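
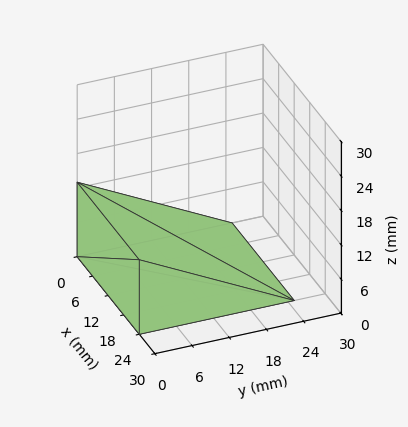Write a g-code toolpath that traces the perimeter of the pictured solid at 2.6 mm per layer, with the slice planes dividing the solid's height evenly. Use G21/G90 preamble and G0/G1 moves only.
Reading the render: the shape is a wedge (ramp): 24 × 25 mm base, rising to 13 mm along the y=0 edge and sloping linearly to z=0 at y=25 (dimensions read to the nearest mm from the axis ticks). For the g-code, the solid's height is divided into equal slices at the stated Δz and each level perimeter traced with G1 moves after a G0 lift.

; perimeter-only toolpath
G21 ; units = mm
G90 ; absolute positioning
G28 ; home
; layer 1
G0 Z2.6
G0 X0.0 Y0.0
G1 X24.0 Y0.0
G1 X24.0 Y20.0
G1 X0.0 Y20.0
G1 X0.0 Y0.0
; layer 2
G0 Z5.2
G0 X0.0 Y0.0
G1 X24.0 Y0.0
G1 X24.0 Y15.0
G1 X0.0 Y15.0
G1 X0.0 Y0.0
; layer 3
G0 Z7.8
G0 X0.0 Y0.0
G1 X24.0 Y0.0
G1 X24.0 Y10.0
G1 X0.0 Y10.0
G1 X0.0 Y0.0
; layer 4
G0 Z10.4
G0 X0.0 Y0.0
G1 X24.0 Y0.0
G1 X24.0 Y5.0
G1 X0.0 Y5.0
G1 X0.0 Y0.0
M2 ; end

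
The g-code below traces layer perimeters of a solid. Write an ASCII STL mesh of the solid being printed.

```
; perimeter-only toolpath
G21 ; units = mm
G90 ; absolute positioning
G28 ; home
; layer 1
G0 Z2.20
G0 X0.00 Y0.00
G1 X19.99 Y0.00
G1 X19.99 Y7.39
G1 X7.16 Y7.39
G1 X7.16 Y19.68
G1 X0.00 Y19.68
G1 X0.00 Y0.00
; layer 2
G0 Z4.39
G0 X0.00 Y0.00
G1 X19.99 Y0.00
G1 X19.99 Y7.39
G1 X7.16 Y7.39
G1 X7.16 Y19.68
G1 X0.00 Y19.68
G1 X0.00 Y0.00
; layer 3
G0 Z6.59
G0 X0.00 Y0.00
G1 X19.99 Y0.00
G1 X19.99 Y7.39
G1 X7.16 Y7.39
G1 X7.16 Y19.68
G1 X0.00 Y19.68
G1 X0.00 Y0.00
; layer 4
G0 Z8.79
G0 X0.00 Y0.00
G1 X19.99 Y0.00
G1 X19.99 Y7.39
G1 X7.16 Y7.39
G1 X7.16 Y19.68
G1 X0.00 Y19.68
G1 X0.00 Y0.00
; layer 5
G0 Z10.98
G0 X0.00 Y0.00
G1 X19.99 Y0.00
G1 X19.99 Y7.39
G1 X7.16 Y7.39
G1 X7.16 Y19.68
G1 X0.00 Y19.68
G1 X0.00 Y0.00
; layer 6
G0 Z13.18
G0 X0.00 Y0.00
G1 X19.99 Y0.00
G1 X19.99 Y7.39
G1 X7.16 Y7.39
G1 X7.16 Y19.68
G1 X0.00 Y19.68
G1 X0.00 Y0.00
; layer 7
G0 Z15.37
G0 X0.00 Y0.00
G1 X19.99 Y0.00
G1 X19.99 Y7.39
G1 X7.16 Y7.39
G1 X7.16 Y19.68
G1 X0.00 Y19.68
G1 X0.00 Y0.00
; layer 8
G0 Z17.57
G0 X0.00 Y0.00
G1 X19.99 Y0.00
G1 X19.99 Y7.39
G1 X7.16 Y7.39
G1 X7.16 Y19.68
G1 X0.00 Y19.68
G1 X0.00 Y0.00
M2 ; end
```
solid part
  facet normal 0.0000 0.0000 -1.0000
    outer loop
      vertex 19.99 7.39 0.00
      vertex 19.99 0.00 0.00
      vertex 0.00 0.00 0.00
    endloop
  endfacet
  facet normal 0.0000 0.0000 -1.0000
    outer loop
      vertex 7.16 7.39 0.00
      vertex 19.99 7.39 0.00
      vertex 0.00 0.00 0.00
    endloop
  endfacet
  facet normal 0.0000 0.0000 -1.0000
    outer loop
      vertex 7.16 19.68 0.00
      vertex 7.16 7.39 0.00
      vertex 0.00 0.00 0.00
    endloop
  endfacet
  facet normal 0.0000 0.0000 -1.0000
    outer loop
      vertex 0.00 19.68 0.00
      vertex 7.16 19.68 0.00
      vertex 0.00 0.00 0.00
    endloop
  endfacet
  facet normal 0.0000 0.0000 1.0000
    outer loop
      vertex 0.00 0.00 17.57
      vertex 19.99 0.00 17.57
      vertex 19.99 7.39 17.57
    endloop
  endfacet
  facet normal 0.0000 0.0000 1.0000
    outer loop
      vertex 0.00 0.00 17.57
      vertex 19.99 7.39 17.57
      vertex 7.16 7.39 17.57
    endloop
  endfacet
  facet normal 0.0000 0.0000 1.0000
    outer loop
      vertex 0.00 0.00 17.57
      vertex 7.16 7.39 17.57
      vertex 7.16 19.68 17.57
    endloop
  endfacet
  facet normal 0.0000 0.0000 1.0000
    outer loop
      vertex 0.00 0.00 17.57
      vertex 7.16 19.68 17.57
      vertex 0.00 19.68 17.57
    endloop
  endfacet
  facet normal 0.0000 -1.0000 0.0000
    outer loop
      vertex 0.00 0.00 0.00
      vertex 19.99 0.00 0.00
      vertex 19.99 0.00 17.57
    endloop
  endfacet
  facet normal 0.0000 -1.0000 0.0000
    outer loop
      vertex 0.00 0.00 0.00
      vertex 19.99 0.00 17.57
      vertex 0.00 0.00 17.57
    endloop
  endfacet
  facet normal 1.0000 0.0000 0.0000
    outer loop
      vertex 19.99 0.00 0.00
      vertex 19.99 7.39 0.00
      vertex 19.99 7.39 17.57
    endloop
  endfacet
  facet normal 1.0000 0.0000 0.0000
    outer loop
      vertex 19.99 0.00 0.00
      vertex 19.99 7.39 17.57
      vertex 19.99 0.00 17.57
    endloop
  endfacet
  facet normal 0.0000 1.0000 0.0000
    outer loop
      vertex 19.99 7.39 0.00
      vertex 7.16 7.39 0.00
      vertex 7.16 7.39 17.57
    endloop
  endfacet
  facet normal 0.0000 1.0000 0.0000
    outer loop
      vertex 19.99 7.39 0.00
      vertex 7.16 7.39 17.57
      vertex 19.99 7.39 17.57
    endloop
  endfacet
  facet normal 1.0000 0.0000 0.0000
    outer loop
      vertex 7.16 7.39 0.00
      vertex 7.16 19.68 0.00
      vertex 7.16 19.68 17.57
    endloop
  endfacet
  facet normal 1.0000 0.0000 0.0000
    outer loop
      vertex 7.16 7.39 0.00
      vertex 7.16 19.68 17.57
      vertex 7.16 7.39 17.57
    endloop
  endfacet
  facet normal 0.0000 1.0000 0.0000
    outer loop
      vertex 7.16 19.68 0.00
      vertex 0.00 19.68 0.00
      vertex 0.00 19.68 17.57
    endloop
  endfacet
  facet normal 0.0000 1.0000 0.0000
    outer loop
      vertex 7.16 19.68 0.00
      vertex 0.00 19.68 17.57
      vertex 7.16 19.68 17.57
    endloop
  endfacet
  facet normal -1.0000 0.0000 0.0000
    outer loop
      vertex 0.00 19.68 0.00
      vertex 0.00 0.00 0.00
      vertex 0.00 0.00 17.57
    endloop
  endfacet
  facet normal -1.0000 0.0000 0.0000
    outer loop
      vertex 0.00 19.68 0.00
      vertex 0.00 0.00 17.57
      vertex 0.00 19.68 17.57
    endloop
  endfacet
endsolid part

The G0 Z moves step by Δz≈2.20 mm. Every layer's G1 loop is the same polygon, so the solid is a straight extrusion of it from z=0 to z≈17.6. Closing with flat bottom and top caps and triangulating gives 20 facets — an L-shaped prism: outer 20 × 19.7 mm, arm thicknesses ≈ 7.39 mm (horizontal) and 7.16 mm (vertical), extruded 17.6 mm in z.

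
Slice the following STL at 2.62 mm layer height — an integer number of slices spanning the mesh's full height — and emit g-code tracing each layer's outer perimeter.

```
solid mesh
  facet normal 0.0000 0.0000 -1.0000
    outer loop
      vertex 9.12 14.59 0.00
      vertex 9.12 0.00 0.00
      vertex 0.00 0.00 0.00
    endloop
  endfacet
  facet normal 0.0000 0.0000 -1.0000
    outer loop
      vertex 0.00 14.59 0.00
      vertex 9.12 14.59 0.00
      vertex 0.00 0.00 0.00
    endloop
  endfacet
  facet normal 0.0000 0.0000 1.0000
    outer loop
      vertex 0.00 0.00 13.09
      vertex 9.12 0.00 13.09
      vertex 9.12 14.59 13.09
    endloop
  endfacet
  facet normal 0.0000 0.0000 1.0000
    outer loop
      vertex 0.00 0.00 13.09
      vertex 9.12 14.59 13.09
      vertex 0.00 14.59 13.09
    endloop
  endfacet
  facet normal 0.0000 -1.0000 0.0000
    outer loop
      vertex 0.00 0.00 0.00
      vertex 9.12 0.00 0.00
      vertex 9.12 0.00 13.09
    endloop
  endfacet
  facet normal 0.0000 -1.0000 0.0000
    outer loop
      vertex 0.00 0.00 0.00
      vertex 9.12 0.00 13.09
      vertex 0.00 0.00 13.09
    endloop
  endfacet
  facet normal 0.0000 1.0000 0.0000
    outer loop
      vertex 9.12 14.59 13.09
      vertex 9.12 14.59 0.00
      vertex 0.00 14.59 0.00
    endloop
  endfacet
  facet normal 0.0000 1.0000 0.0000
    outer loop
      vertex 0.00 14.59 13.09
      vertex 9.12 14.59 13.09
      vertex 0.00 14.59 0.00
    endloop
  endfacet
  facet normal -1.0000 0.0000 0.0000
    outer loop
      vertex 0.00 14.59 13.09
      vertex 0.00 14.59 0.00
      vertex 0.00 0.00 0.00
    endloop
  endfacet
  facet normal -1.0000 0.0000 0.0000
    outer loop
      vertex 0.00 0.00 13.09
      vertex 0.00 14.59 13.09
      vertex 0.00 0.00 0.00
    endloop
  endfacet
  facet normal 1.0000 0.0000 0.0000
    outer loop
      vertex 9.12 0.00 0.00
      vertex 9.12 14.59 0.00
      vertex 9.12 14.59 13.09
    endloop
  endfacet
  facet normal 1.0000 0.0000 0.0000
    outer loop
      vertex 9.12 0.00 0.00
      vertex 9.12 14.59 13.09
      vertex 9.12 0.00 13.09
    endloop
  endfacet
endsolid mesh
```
; perimeter-only toolpath
G21 ; units = mm
G90 ; absolute positioning
G28 ; home
; layer 1
G0 Z2.62
G0 X0.00 Y0.00
G1 X9.12 Y0.00
G1 X9.12 Y14.59
G1 X0.00 Y14.59
G1 X0.00 Y0.00
; layer 2
G0 Z5.24
G0 X0.00 Y0.00
G1 X9.12 Y0.00
G1 X9.12 Y14.59
G1 X0.00 Y14.59
G1 X0.00 Y0.00
; layer 3
G0 Z7.85
G0 X0.00 Y0.00
G1 X9.12 Y0.00
G1 X9.12 Y14.59
G1 X0.00 Y14.59
G1 X0.00 Y0.00
; layer 4
G0 Z10.47
G0 X0.00 Y0.00
G1 X9.12 Y0.00
G1 X9.12 Y14.59
G1 X0.00 Y14.59
G1 X0.00 Y0.00
; layer 5
G0 Z13.09
G0 X0.00 Y0.00
G1 X9.12 Y0.00
G1 X9.12 Y14.59
G1 X0.00 Y14.59
G1 X0.00 Y0.00
M2 ; end

The solid is a rectangular box, roughly 9.12 × 14.6 mm footprint and 13.1 mm tall. Slicing at Δz = 2.62 mm — 5 equal slices spanning the solid's height, so layer i sits at z = i·h/5 — gives 5 non-empty perimeters. Each is a 4-segment closed polygon; G0 lifts to the layer z and rapids to the start vertex, then G1 traces the edges.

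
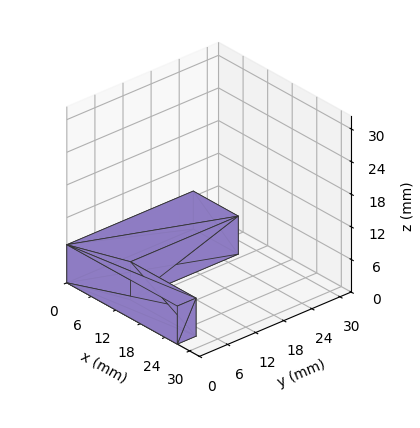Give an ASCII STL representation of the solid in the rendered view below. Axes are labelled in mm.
Reading the render: the shape is an L-shaped prism: outer 27 × 27 mm, arm thicknesses ≈ 4 mm (horizontal) and 11 mm (vertical), extruded 7 mm in z (dimensions read to the nearest mm from the axis ticks). For the STL, each face is triangulated and given an outward normal.

solid part
  facet normal 0.0000 0.0000 -1.0000
    outer loop
      vertex 27.0 4.0 0.0
      vertex 27.0 0.0 0.0
      vertex 0.0 0.0 0.0
    endloop
  endfacet
  facet normal 0.0000 0.0000 -1.0000
    outer loop
      vertex 11.0 4.0 0.0
      vertex 27.0 4.0 0.0
      vertex 0.0 0.0 0.0
    endloop
  endfacet
  facet normal 0.0000 0.0000 -1.0000
    outer loop
      vertex 11.0 27.0 0.0
      vertex 11.0 4.0 0.0
      vertex 0.0 0.0 0.0
    endloop
  endfacet
  facet normal 0.0000 0.0000 -1.0000
    outer loop
      vertex 0.0 27.0 0.0
      vertex 11.0 27.0 0.0
      vertex 0.0 0.0 0.0
    endloop
  endfacet
  facet normal 0.0000 0.0000 1.0000
    outer loop
      vertex 0.0 0.0 7.0
      vertex 27.0 0.0 7.0
      vertex 27.0 4.0 7.0
    endloop
  endfacet
  facet normal 0.0000 0.0000 1.0000
    outer loop
      vertex 0.0 0.0 7.0
      vertex 27.0 4.0 7.0
      vertex 11.0 4.0 7.0
    endloop
  endfacet
  facet normal 0.0000 0.0000 1.0000
    outer loop
      vertex 0.0 0.0 7.0
      vertex 11.0 4.0 7.0
      vertex 11.0 27.0 7.0
    endloop
  endfacet
  facet normal 0.0000 0.0000 1.0000
    outer loop
      vertex 0.0 0.0 7.0
      vertex 11.0 27.0 7.0
      vertex 0.0 27.0 7.0
    endloop
  endfacet
  facet normal 0.0000 -1.0000 0.0000
    outer loop
      vertex 0.0 0.0 0.0
      vertex 27.0 0.0 0.0
      vertex 27.0 0.0 7.0
    endloop
  endfacet
  facet normal 0.0000 -1.0000 0.0000
    outer loop
      vertex 0.0 0.0 0.0
      vertex 27.0 0.0 7.0
      vertex 0.0 0.0 7.0
    endloop
  endfacet
  facet normal 1.0000 0.0000 0.0000
    outer loop
      vertex 27.0 0.0 0.0
      vertex 27.0 4.0 0.0
      vertex 27.0 4.0 7.0
    endloop
  endfacet
  facet normal 1.0000 0.0000 0.0000
    outer loop
      vertex 27.0 0.0 0.0
      vertex 27.0 4.0 7.0
      vertex 27.0 0.0 7.0
    endloop
  endfacet
  facet normal 0.0000 1.0000 0.0000
    outer loop
      vertex 27.0 4.0 0.0
      vertex 11.0 4.0 0.0
      vertex 11.0 4.0 7.0
    endloop
  endfacet
  facet normal 0.0000 1.0000 0.0000
    outer loop
      vertex 27.0 4.0 0.0
      vertex 11.0 4.0 7.0
      vertex 27.0 4.0 7.0
    endloop
  endfacet
  facet normal 1.0000 0.0000 0.0000
    outer loop
      vertex 11.0 4.0 0.0
      vertex 11.0 27.0 0.0
      vertex 11.0 27.0 7.0
    endloop
  endfacet
  facet normal 1.0000 0.0000 0.0000
    outer loop
      vertex 11.0 4.0 0.0
      vertex 11.0 27.0 7.0
      vertex 11.0 4.0 7.0
    endloop
  endfacet
  facet normal 0.0000 1.0000 0.0000
    outer loop
      vertex 11.0 27.0 0.0
      vertex 0.0 27.0 0.0
      vertex 0.0 27.0 7.0
    endloop
  endfacet
  facet normal 0.0000 1.0000 0.0000
    outer loop
      vertex 11.0 27.0 0.0
      vertex 0.0 27.0 7.0
      vertex 11.0 27.0 7.0
    endloop
  endfacet
  facet normal -1.0000 0.0000 0.0000
    outer loop
      vertex 0.0 27.0 0.0
      vertex 0.0 0.0 0.0
      vertex 0.0 0.0 7.0
    endloop
  endfacet
  facet normal -1.0000 0.0000 0.0000
    outer loop
      vertex 0.0 27.0 0.0
      vertex 0.0 0.0 7.0
      vertex 0.0 27.0 7.0
    endloop
  endfacet
endsolid part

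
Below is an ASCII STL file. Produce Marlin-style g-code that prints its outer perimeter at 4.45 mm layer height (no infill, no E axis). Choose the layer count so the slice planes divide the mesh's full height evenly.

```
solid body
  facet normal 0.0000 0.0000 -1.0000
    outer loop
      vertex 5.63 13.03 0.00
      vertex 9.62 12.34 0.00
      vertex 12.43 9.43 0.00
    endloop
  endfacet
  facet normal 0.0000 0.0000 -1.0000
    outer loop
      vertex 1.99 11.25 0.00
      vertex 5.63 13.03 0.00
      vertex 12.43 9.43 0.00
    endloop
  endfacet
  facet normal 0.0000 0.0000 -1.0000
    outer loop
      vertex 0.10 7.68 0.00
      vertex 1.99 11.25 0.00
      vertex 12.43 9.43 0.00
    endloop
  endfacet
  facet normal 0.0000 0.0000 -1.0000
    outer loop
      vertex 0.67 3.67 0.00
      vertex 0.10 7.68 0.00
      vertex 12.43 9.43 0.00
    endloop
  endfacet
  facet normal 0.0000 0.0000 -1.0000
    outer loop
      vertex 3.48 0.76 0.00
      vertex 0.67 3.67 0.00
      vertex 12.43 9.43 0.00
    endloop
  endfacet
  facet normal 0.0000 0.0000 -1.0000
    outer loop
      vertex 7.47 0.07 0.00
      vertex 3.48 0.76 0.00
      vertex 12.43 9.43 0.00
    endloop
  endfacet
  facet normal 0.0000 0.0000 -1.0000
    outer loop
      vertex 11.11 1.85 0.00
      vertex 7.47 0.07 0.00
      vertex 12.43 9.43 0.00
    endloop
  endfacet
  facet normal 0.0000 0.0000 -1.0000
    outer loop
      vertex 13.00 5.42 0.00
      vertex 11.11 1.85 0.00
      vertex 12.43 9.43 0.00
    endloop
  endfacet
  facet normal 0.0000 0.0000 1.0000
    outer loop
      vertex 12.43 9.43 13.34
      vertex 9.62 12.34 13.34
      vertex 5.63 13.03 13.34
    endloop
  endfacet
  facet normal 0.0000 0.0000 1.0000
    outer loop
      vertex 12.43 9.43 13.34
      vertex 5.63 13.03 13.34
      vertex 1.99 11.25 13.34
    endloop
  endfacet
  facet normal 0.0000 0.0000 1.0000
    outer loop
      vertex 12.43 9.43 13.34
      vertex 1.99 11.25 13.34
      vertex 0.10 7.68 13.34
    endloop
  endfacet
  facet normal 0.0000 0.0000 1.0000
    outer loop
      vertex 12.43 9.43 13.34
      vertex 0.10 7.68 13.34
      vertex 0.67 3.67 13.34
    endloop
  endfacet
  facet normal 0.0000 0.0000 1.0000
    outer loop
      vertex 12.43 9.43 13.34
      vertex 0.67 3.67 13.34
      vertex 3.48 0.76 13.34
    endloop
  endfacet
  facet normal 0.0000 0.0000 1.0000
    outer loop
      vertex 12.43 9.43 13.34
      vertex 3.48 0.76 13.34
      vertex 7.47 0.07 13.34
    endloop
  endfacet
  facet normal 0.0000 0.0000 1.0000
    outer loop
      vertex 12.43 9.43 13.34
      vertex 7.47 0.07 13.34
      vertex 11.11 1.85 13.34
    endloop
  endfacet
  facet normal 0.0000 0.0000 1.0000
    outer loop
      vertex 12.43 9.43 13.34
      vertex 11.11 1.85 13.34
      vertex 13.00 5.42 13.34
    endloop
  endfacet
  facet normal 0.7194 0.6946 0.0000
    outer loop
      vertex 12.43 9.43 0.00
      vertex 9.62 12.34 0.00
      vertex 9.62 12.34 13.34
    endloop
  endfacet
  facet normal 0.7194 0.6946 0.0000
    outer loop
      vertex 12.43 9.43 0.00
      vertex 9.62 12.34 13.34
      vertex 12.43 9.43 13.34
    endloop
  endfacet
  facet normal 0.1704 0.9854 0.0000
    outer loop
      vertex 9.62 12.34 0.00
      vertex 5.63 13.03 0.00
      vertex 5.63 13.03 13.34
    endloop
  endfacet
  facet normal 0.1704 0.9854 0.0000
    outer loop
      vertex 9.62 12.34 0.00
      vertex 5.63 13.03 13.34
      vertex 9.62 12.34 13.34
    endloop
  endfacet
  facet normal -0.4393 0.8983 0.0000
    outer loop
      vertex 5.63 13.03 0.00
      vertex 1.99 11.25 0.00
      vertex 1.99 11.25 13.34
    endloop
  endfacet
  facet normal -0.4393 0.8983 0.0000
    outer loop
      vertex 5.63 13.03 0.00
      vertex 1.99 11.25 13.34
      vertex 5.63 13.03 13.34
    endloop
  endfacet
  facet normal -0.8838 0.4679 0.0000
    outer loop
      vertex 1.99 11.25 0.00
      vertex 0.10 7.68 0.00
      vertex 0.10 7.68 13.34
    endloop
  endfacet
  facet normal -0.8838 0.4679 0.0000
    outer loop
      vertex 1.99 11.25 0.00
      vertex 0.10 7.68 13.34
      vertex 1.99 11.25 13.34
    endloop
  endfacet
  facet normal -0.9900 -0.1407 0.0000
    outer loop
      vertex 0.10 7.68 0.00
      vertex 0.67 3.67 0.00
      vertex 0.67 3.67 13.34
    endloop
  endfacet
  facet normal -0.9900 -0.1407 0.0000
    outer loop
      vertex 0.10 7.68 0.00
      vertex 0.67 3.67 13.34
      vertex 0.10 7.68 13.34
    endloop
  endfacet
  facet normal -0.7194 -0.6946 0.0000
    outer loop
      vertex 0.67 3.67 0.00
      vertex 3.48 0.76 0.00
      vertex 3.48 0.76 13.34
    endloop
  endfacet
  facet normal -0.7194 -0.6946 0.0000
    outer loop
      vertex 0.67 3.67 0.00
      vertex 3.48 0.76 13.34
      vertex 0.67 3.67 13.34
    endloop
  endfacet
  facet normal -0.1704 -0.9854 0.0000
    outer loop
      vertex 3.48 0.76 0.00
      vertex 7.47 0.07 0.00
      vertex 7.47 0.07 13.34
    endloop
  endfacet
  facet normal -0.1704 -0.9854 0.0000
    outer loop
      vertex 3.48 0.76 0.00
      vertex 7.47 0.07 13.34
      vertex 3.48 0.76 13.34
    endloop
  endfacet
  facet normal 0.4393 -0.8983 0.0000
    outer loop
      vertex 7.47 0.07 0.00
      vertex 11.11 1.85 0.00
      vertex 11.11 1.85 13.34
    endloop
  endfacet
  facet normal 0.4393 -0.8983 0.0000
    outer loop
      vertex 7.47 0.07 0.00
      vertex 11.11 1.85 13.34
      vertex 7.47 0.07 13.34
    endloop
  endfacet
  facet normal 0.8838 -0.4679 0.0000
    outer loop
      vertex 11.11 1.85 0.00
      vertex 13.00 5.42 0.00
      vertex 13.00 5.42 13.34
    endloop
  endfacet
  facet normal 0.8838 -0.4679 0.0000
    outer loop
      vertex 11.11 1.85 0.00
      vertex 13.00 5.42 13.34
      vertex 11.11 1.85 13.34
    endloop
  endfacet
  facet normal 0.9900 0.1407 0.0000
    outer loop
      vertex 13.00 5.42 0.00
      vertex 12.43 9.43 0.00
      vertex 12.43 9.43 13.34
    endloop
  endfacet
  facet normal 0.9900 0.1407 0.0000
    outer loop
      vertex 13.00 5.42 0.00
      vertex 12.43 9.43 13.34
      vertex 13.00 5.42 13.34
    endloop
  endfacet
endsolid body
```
; perimeter-only toolpath
G21 ; units = mm
G90 ; absolute positioning
G28 ; home
; layer 1
G0 Z4.45
G0 X12.43 Y9.43
G1 X9.62 Y12.34
G1 X5.63 Y13.03
G1 X1.99 Y11.25
G1 X0.10 Y7.68
G1 X0.67 Y3.67
G1 X3.48 Y0.76
G1 X7.47 Y0.07
G1 X11.11 Y1.85
G1 X13.00 Y5.42
G1 X12.43 Y9.43
; layer 2
G0 Z8.89
G0 X12.43 Y9.43
G1 X9.62 Y12.34
G1 X5.63 Y13.03
G1 X1.99 Y11.25
G1 X0.10 Y7.68
G1 X0.67 Y3.67
G1 X3.48 Y0.76
G1 X7.47 Y0.07
G1 X11.11 Y1.85
G1 X13.00 Y5.42
G1 X12.43 Y9.43
; layer 3
G0 Z13.34
G0 X12.43 Y9.43
G1 X9.62 Y12.34
G1 X5.63 Y13.03
G1 X1.99 Y11.25
G1 X0.10 Y7.68
G1 X0.67 Y3.67
G1 X3.48 Y0.76
G1 X7.47 Y0.07
G1 X11.11 Y1.85
G1 X13.00 Y5.42
G1 X12.43 Y9.43
M2 ; end

The solid is a regular 10-sided prism (a cylinder approximated with 10 flat sides), circumscribed radius ≈ 6.55 mm, height ≈ 13.3 mm. Slicing at Δz = 4.45 mm — 3 equal slices spanning the solid's height, so layer i sits at z = i·h/3 — gives 3 non-empty perimeters. Each is a 10-segment closed polygon; G0 lifts to the layer z and rapids to the start vertex, then G1 traces the edges.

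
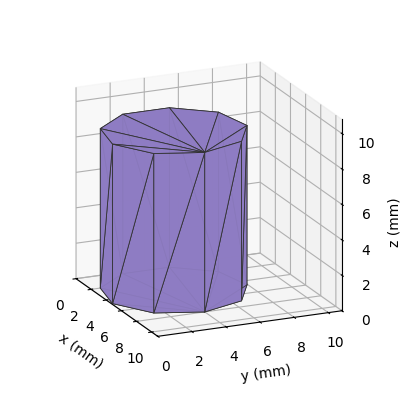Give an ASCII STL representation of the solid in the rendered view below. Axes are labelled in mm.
Reading the render: the shape is a regular 9-sided prism (a cylinder approximated with 9 flat sides), circumscribed radius ≈ 4 mm, height ≈ 9 mm (dimensions read to the nearest mm from the axis ticks). For the STL, each face is triangulated and given an outward normal.

solid part
  facet normal 0.0000 0.0000 -1.0000
    outer loop
      vertex 4.695 7.939 0.000
      vertex 7.064 6.571 0.000
      vertex 8.000 4.000 0.000
    endloop
  endfacet
  facet normal 0.0000 0.0000 -1.0000
    outer loop
      vertex 2.000 7.464 0.000
      vertex 4.695 7.939 0.000
      vertex 8.000 4.000 0.000
    endloop
  endfacet
  facet normal 0.0000 0.0000 -1.0000
    outer loop
      vertex 0.241 5.368 0.000
      vertex 2.000 7.464 0.000
      vertex 8.000 4.000 0.000
    endloop
  endfacet
  facet normal 0.0000 0.0000 -1.0000
    outer loop
      vertex 0.241 2.632 0.000
      vertex 0.241 5.368 0.000
      vertex 8.000 4.000 0.000
    endloop
  endfacet
  facet normal 0.0000 0.0000 -1.0000
    outer loop
      vertex 2.000 0.536 0.000
      vertex 0.241 2.632 0.000
      vertex 8.000 4.000 0.000
    endloop
  endfacet
  facet normal 0.0000 0.0000 -1.0000
    outer loop
      vertex 4.695 0.061 0.000
      vertex 2.000 0.536 0.000
      vertex 8.000 4.000 0.000
    endloop
  endfacet
  facet normal 0.0000 0.0000 -1.0000
    outer loop
      vertex 7.064 1.429 0.000
      vertex 4.695 0.061 0.000
      vertex 8.000 4.000 0.000
    endloop
  endfacet
  facet normal 0.0000 0.0000 1.0000
    outer loop
      vertex 8.000 4.000 9.000
      vertex 7.064 6.571 9.000
      vertex 4.695 7.939 9.000
    endloop
  endfacet
  facet normal 0.0000 0.0000 1.0000
    outer loop
      vertex 8.000 4.000 9.000
      vertex 4.695 7.939 9.000
      vertex 2.000 7.464 9.000
    endloop
  endfacet
  facet normal 0.0000 0.0000 1.0000
    outer loop
      vertex 8.000 4.000 9.000
      vertex 2.000 7.464 9.000
      vertex 0.241 5.368 9.000
    endloop
  endfacet
  facet normal 0.0000 0.0000 1.0000
    outer loop
      vertex 8.000 4.000 9.000
      vertex 0.241 5.368 9.000
      vertex 0.241 2.632 9.000
    endloop
  endfacet
  facet normal 0.0000 0.0000 1.0000
    outer loop
      vertex 8.000 4.000 9.000
      vertex 0.241 2.632 9.000
      vertex 2.000 0.536 9.000
    endloop
  endfacet
  facet normal 0.0000 0.0000 1.0000
    outer loop
      vertex 8.000 4.000 9.000
      vertex 2.000 0.536 9.000
      vertex 4.695 0.061 9.000
    endloop
  endfacet
  facet normal 0.0000 0.0000 1.0000
    outer loop
      vertex 8.000 4.000 9.000
      vertex 4.695 0.061 9.000
      vertex 7.064 1.429 9.000
    endloop
  endfacet
  facet normal 0.9397 0.3421 0.0000
    outer loop
      vertex 8.000 4.000 0.000
      vertex 7.064 6.571 0.000
      vertex 7.064 6.571 9.000
    endloop
  endfacet
  facet normal 0.9397 0.3421 0.0000
    outer loop
      vertex 8.000 4.000 0.000
      vertex 7.064 6.571 9.000
      vertex 8.000 4.000 9.000
    endloop
  endfacet
  facet normal 0.5001 0.8660 0.0000
    outer loop
      vertex 7.064 6.571 0.000
      vertex 4.695 7.939 0.000
      vertex 4.695 7.939 9.000
    endloop
  endfacet
  facet normal 0.5001 0.8660 0.0000
    outer loop
      vertex 7.064 6.571 0.000
      vertex 4.695 7.939 9.000
      vertex 7.064 6.571 9.000
    endloop
  endfacet
  facet normal -0.1736 0.9848 0.0000
    outer loop
      vertex 4.695 7.939 0.000
      vertex 2.000 7.464 0.000
      vertex 2.000 7.464 9.000
    endloop
  endfacet
  facet normal -0.1736 0.9848 0.0000
    outer loop
      vertex 4.695 7.939 0.000
      vertex 2.000 7.464 9.000
      vertex 4.695 7.939 9.000
    endloop
  endfacet
  facet normal -0.7660 0.6428 0.0000
    outer loop
      vertex 2.000 7.464 0.000
      vertex 0.241 5.368 0.000
      vertex 0.241 5.368 9.000
    endloop
  endfacet
  facet normal -0.7660 0.6428 0.0000
    outer loop
      vertex 2.000 7.464 0.000
      vertex 0.241 5.368 9.000
      vertex 2.000 7.464 9.000
    endloop
  endfacet
  facet normal -1.0000 0.0000 0.0000
    outer loop
      vertex 0.241 5.368 0.000
      vertex 0.241 2.632 0.000
      vertex 0.241 2.632 9.000
    endloop
  endfacet
  facet normal -1.0000 0.0000 0.0000
    outer loop
      vertex 0.241 5.368 0.000
      vertex 0.241 2.632 9.000
      vertex 0.241 5.368 9.000
    endloop
  endfacet
  facet normal -0.7660 -0.6428 0.0000
    outer loop
      vertex 0.241 2.632 0.000
      vertex 2.000 0.536 0.000
      vertex 2.000 0.536 9.000
    endloop
  endfacet
  facet normal -0.7660 -0.6428 0.0000
    outer loop
      vertex 0.241 2.632 0.000
      vertex 2.000 0.536 9.000
      vertex 0.241 2.632 9.000
    endloop
  endfacet
  facet normal -0.1736 -0.9848 0.0000
    outer loop
      vertex 2.000 0.536 0.000
      vertex 4.695 0.061 0.000
      vertex 4.695 0.061 9.000
    endloop
  endfacet
  facet normal -0.1736 -0.9848 0.0000
    outer loop
      vertex 2.000 0.536 0.000
      vertex 4.695 0.061 9.000
      vertex 2.000 0.536 9.000
    endloop
  endfacet
  facet normal 0.5001 -0.8660 0.0000
    outer loop
      vertex 4.695 0.061 0.000
      vertex 7.064 1.429 0.000
      vertex 7.064 1.429 9.000
    endloop
  endfacet
  facet normal 0.5001 -0.8660 0.0000
    outer loop
      vertex 4.695 0.061 0.000
      vertex 7.064 1.429 9.000
      vertex 4.695 0.061 9.000
    endloop
  endfacet
  facet normal 0.9397 -0.3421 0.0000
    outer loop
      vertex 7.064 1.429 0.000
      vertex 8.000 4.000 0.000
      vertex 8.000 4.000 9.000
    endloop
  endfacet
  facet normal 0.9397 -0.3421 0.0000
    outer loop
      vertex 7.064 1.429 0.000
      vertex 8.000 4.000 9.000
      vertex 7.064 1.429 9.000
    endloop
  endfacet
endsolid part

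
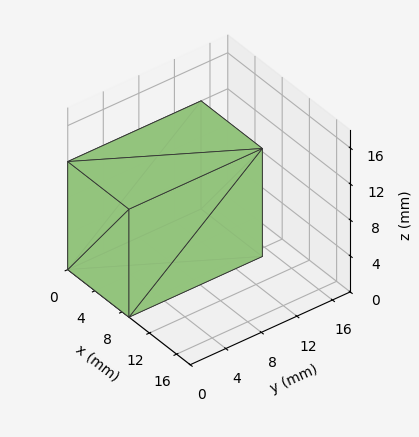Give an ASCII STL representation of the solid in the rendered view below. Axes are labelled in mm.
Reading the render: the shape is a rectangular box, roughly 9 × 15 mm footprint and 12 mm tall (dimensions read to the nearest mm from the axis ticks). For the STL, each face is triangulated and given an outward normal.

solid part
  facet normal 0.0000 0.0000 -1.0000
    outer loop
      vertex 9.000 15.000 0.000
      vertex 9.000 0.000 0.000
      vertex 0.000 0.000 0.000
    endloop
  endfacet
  facet normal 0.0000 0.0000 -1.0000
    outer loop
      vertex 0.000 15.000 0.000
      vertex 9.000 15.000 0.000
      vertex 0.000 0.000 0.000
    endloop
  endfacet
  facet normal 0.0000 0.0000 1.0000
    outer loop
      vertex 0.000 0.000 12.000
      vertex 9.000 0.000 12.000
      vertex 9.000 15.000 12.000
    endloop
  endfacet
  facet normal 0.0000 0.0000 1.0000
    outer loop
      vertex 0.000 0.000 12.000
      vertex 9.000 15.000 12.000
      vertex 0.000 15.000 12.000
    endloop
  endfacet
  facet normal 0.0000 -1.0000 0.0000
    outer loop
      vertex 0.000 0.000 0.000
      vertex 9.000 0.000 0.000
      vertex 9.000 0.000 12.000
    endloop
  endfacet
  facet normal 0.0000 -1.0000 0.0000
    outer loop
      vertex 0.000 0.000 0.000
      vertex 9.000 0.000 12.000
      vertex 0.000 0.000 12.000
    endloop
  endfacet
  facet normal 0.0000 1.0000 0.0000
    outer loop
      vertex 9.000 15.000 12.000
      vertex 9.000 15.000 0.000
      vertex 0.000 15.000 0.000
    endloop
  endfacet
  facet normal 0.0000 1.0000 0.0000
    outer loop
      vertex 0.000 15.000 12.000
      vertex 9.000 15.000 12.000
      vertex 0.000 15.000 0.000
    endloop
  endfacet
  facet normal -1.0000 0.0000 0.0000
    outer loop
      vertex 0.000 15.000 12.000
      vertex 0.000 15.000 0.000
      vertex 0.000 0.000 0.000
    endloop
  endfacet
  facet normal -1.0000 0.0000 0.0000
    outer loop
      vertex 0.000 0.000 12.000
      vertex 0.000 15.000 12.000
      vertex 0.000 0.000 0.000
    endloop
  endfacet
  facet normal 1.0000 0.0000 0.0000
    outer loop
      vertex 9.000 0.000 0.000
      vertex 9.000 15.000 0.000
      vertex 9.000 15.000 12.000
    endloop
  endfacet
  facet normal 1.0000 0.0000 0.0000
    outer loop
      vertex 9.000 0.000 0.000
      vertex 9.000 15.000 12.000
      vertex 9.000 0.000 12.000
    endloop
  endfacet
endsolid part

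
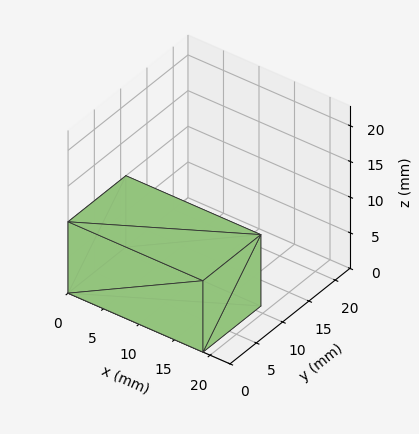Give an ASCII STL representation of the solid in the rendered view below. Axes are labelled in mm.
Reading the render: the shape is a rectangular box, roughly 19 × 11 mm footprint and 10 mm tall (dimensions read to the nearest mm from the axis ticks). For the STL, each face is triangulated and given an outward normal.

solid part
  facet normal 0.0000 0.0000 -1.0000
    outer loop
      vertex 19.00 11.00 0.00
      vertex 19.00 0.00 0.00
      vertex 0.00 0.00 0.00
    endloop
  endfacet
  facet normal 0.0000 0.0000 -1.0000
    outer loop
      vertex 0.00 11.00 0.00
      vertex 19.00 11.00 0.00
      vertex 0.00 0.00 0.00
    endloop
  endfacet
  facet normal 0.0000 0.0000 1.0000
    outer loop
      vertex 0.00 0.00 10.00
      vertex 19.00 0.00 10.00
      vertex 19.00 11.00 10.00
    endloop
  endfacet
  facet normal 0.0000 0.0000 1.0000
    outer loop
      vertex 0.00 0.00 10.00
      vertex 19.00 11.00 10.00
      vertex 0.00 11.00 10.00
    endloop
  endfacet
  facet normal 0.0000 -1.0000 0.0000
    outer loop
      vertex 0.00 0.00 0.00
      vertex 19.00 0.00 0.00
      vertex 19.00 0.00 10.00
    endloop
  endfacet
  facet normal 0.0000 -1.0000 0.0000
    outer loop
      vertex 0.00 0.00 0.00
      vertex 19.00 0.00 10.00
      vertex 0.00 0.00 10.00
    endloop
  endfacet
  facet normal 0.0000 1.0000 0.0000
    outer loop
      vertex 19.00 11.00 10.00
      vertex 19.00 11.00 0.00
      vertex 0.00 11.00 0.00
    endloop
  endfacet
  facet normal 0.0000 1.0000 0.0000
    outer loop
      vertex 0.00 11.00 10.00
      vertex 19.00 11.00 10.00
      vertex 0.00 11.00 0.00
    endloop
  endfacet
  facet normal -1.0000 0.0000 0.0000
    outer loop
      vertex 0.00 11.00 10.00
      vertex 0.00 11.00 0.00
      vertex 0.00 0.00 0.00
    endloop
  endfacet
  facet normal -1.0000 0.0000 0.0000
    outer loop
      vertex 0.00 0.00 10.00
      vertex 0.00 11.00 10.00
      vertex 0.00 0.00 0.00
    endloop
  endfacet
  facet normal 1.0000 0.0000 0.0000
    outer loop
      vertex 19.00 0.00 0.00
      vertex 19.00 11.00 0.00
      vertex 19.00 11.00 10.00
    endloop
  endfacet
  facet normal 1.0000 0.0000 0.0000
    outer loop
      vertex 19.00 0.00 0.00
      vertex 19.00 11.00 10.00
      vertex 19.00 0.00 10.00
    endloop
  endfacet
endsolid part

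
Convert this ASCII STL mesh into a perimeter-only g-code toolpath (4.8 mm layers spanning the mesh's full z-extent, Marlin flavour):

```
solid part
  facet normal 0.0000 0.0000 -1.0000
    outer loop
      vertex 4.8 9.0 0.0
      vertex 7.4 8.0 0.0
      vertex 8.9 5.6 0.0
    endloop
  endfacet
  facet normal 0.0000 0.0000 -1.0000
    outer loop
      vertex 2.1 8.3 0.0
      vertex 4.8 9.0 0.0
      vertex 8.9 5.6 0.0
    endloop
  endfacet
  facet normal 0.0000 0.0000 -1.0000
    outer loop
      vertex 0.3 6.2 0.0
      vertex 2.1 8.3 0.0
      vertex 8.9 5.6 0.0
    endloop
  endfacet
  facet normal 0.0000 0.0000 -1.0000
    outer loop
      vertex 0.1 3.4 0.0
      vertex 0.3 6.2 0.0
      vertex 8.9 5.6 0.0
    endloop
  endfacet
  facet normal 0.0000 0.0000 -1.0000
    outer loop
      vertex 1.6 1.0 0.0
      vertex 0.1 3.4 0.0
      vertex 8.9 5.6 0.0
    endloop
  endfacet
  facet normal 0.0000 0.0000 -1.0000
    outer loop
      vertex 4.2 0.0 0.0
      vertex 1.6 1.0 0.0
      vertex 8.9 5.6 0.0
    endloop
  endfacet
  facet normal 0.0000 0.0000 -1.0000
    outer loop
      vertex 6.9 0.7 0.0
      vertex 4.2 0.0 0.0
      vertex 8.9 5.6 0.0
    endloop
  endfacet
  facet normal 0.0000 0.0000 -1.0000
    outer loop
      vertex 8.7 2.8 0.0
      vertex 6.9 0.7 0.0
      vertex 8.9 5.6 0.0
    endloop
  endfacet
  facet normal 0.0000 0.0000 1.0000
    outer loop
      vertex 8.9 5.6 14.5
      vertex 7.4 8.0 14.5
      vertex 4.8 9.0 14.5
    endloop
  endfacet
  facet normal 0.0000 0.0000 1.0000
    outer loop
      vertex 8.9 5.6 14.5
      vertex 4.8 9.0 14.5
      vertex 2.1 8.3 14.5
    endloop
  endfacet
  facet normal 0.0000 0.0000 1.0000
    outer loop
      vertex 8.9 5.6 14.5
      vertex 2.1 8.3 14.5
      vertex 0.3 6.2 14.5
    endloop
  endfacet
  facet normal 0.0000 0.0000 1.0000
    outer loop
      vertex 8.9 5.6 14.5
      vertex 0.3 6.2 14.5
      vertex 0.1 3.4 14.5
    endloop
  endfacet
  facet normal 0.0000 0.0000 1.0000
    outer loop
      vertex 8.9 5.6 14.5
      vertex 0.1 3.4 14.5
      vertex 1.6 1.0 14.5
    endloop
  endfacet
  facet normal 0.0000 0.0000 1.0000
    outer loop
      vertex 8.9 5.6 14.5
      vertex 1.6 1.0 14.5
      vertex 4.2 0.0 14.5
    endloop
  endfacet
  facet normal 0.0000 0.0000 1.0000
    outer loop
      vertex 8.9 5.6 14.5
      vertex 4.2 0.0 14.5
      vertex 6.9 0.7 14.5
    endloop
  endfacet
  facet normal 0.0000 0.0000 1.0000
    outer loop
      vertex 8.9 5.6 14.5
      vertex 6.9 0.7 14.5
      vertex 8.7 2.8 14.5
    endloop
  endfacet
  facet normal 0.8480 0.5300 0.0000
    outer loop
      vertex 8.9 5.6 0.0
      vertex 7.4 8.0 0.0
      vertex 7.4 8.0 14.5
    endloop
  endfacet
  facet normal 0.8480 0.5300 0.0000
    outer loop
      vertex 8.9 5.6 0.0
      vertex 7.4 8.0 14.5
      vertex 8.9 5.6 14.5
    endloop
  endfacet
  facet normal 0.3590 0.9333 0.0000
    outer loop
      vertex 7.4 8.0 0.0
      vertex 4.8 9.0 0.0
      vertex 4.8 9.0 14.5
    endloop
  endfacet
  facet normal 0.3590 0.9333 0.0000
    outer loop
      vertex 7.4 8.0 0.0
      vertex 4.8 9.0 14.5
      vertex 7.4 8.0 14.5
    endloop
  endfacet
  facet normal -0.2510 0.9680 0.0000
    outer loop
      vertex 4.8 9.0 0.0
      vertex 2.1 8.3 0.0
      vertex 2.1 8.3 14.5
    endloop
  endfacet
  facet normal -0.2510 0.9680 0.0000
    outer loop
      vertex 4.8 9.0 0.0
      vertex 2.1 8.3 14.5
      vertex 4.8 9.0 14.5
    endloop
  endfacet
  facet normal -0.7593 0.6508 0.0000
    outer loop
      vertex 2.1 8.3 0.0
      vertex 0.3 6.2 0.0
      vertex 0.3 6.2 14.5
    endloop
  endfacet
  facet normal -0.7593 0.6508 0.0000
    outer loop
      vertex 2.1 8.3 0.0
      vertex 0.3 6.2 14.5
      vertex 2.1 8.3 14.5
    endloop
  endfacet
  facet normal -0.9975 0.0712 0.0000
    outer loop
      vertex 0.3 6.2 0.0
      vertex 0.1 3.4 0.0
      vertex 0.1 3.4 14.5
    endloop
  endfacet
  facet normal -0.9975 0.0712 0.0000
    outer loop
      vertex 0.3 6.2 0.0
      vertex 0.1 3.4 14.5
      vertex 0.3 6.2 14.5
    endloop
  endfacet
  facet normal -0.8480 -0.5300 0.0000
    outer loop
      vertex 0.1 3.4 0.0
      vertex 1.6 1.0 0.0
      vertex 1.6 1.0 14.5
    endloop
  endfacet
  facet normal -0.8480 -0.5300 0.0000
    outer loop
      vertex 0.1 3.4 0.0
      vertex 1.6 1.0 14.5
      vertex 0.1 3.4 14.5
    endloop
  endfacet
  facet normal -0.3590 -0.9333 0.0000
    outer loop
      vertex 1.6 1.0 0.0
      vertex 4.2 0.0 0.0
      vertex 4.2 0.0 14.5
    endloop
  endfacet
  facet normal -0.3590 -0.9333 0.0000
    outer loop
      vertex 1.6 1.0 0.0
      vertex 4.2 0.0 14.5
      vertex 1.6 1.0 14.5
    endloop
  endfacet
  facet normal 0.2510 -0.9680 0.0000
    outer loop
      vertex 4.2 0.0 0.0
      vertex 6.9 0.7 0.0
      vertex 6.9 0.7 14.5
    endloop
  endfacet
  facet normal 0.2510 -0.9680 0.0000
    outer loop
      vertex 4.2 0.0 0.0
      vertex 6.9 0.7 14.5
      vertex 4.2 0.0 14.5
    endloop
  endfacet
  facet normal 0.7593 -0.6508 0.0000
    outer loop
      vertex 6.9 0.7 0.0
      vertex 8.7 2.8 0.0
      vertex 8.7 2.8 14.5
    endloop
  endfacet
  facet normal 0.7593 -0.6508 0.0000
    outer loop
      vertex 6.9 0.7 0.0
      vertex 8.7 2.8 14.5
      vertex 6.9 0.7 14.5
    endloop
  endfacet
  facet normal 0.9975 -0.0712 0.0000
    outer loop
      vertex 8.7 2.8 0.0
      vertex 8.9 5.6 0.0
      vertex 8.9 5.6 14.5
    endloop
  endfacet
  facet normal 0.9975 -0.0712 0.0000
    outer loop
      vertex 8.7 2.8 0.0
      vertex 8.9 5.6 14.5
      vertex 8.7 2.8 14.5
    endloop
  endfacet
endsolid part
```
; perimeter-only toolpath
G21 ; units = mm
G90 ; absolute positioning
G28 ; home
; layer 1
G0 Z4.8
G0 X8.9 Y5.6
G1 X7.4 Y8.0
G1 X4.8 Y9.0
G1 X2.1 Y8.3
G1 X0.3 Y6.2
G1 X0.1 Y3.4
G1 X1.6 Y1.0
G1 X4.2 Y0.0
G1 X6.9 Y0.7
G1 X8.7 Y2.8
G1 X8.9 Y5.6
; layer 2
G0 Z9.7
G0 X8.9 Y5.6
G1 X7.4 Y8.0
G1 X4.8 Y9.0
G1 X2.1 Y8.3
G1 X0.3 Y6.2
G1 X0.1 Y3.4
G1 X1.6 Y1.0
G1 X4.2 Y0.0
G1 X6.9 Y0.7
G1 X8.7 Y2.8
G1 X8.9 Y5.6
; layer 3
G0 Z14.5
G0 X8.9 Y5.6
G1 X7.4 Y8.0
G1 X4.8 Y9.0
G1 X2.1 Y8.3
G1 X0.3 Y6.2
G1 X0.1 Y3.4
G1 X1.6 Y1.0
G1 X4.2 Y0.0
G1 X6.9 Y0.7
G1 X8.7 Y2.8
G1 X8.9 Y5.6
M2 ; end

The solid is a regular 10-sided prism (a cylinder approximated with 10 flat sides), circumscribed radius ≈ 4.5 mm, height ≈ 14.5 mm. Slicing at Δz = 4.8 mm — 3 equal slices spanning the solid's height, so layer i sits at z = i·h/3 — gives 3 non-empty perimeters. Each is a 10-segment closed polygon; G0 lifts to the layer z and rapids to the start vertex, then G1 traces the edges.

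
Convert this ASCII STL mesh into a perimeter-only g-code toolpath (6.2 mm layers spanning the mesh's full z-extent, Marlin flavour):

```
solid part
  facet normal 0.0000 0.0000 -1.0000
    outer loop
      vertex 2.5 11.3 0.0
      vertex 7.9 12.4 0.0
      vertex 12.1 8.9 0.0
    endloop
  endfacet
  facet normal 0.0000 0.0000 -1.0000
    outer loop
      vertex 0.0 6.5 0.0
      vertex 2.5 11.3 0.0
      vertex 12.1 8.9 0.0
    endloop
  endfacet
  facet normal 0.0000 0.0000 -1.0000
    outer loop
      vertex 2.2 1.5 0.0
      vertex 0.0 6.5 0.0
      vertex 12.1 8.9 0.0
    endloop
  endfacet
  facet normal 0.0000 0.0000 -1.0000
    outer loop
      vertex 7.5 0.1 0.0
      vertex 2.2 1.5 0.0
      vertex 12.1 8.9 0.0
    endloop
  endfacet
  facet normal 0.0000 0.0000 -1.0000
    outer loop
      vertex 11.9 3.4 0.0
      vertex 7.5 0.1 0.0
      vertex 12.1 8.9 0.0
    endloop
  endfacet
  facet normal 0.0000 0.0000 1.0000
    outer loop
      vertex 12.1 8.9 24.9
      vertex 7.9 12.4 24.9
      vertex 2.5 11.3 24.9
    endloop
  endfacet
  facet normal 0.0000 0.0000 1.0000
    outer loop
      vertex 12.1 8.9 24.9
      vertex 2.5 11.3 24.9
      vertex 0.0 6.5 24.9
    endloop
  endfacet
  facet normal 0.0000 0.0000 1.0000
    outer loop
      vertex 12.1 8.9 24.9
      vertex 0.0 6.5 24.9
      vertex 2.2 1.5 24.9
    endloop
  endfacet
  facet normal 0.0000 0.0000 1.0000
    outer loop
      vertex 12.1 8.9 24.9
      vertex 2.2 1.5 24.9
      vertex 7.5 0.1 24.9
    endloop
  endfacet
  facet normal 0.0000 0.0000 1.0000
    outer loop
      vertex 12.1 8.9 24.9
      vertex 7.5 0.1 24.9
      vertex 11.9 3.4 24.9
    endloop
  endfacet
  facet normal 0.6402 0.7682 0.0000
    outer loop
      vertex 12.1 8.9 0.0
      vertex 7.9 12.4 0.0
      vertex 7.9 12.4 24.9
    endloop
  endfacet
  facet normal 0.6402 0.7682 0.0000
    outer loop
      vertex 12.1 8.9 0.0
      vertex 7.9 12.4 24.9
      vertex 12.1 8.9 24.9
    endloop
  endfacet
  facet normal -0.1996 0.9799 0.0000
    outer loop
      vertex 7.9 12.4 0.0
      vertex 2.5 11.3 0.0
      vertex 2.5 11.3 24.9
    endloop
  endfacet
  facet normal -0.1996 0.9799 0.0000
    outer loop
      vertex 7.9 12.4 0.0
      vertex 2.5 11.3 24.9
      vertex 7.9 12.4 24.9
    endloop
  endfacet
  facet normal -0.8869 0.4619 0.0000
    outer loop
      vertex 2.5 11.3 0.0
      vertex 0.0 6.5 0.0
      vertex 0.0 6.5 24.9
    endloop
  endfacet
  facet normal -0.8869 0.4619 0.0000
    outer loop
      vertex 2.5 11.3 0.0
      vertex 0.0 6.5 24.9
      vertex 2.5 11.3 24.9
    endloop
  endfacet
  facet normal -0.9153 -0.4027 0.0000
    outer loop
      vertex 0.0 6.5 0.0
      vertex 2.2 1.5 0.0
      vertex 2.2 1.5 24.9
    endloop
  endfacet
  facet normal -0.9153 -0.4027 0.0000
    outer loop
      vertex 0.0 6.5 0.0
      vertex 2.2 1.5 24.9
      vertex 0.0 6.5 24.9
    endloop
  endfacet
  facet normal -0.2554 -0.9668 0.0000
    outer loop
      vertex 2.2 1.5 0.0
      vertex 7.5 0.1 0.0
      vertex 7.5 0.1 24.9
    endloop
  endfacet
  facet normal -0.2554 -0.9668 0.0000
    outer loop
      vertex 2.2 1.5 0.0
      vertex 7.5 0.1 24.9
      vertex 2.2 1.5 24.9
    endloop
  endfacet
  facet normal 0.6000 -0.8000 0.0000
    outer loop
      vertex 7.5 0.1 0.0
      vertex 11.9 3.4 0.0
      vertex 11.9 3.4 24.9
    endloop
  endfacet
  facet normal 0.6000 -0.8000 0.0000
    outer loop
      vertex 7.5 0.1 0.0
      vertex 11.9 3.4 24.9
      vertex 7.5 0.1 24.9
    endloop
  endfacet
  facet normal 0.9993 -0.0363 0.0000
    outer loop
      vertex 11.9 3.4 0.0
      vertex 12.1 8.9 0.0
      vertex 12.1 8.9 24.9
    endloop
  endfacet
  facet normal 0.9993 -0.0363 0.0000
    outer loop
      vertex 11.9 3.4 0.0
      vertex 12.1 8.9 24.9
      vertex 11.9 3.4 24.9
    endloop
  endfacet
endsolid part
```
; perimeter-only toolpath
G21 ; units = mm
G90 ; absolute positioning
G28 ; home
; layer 1
G0 Z6.2
G0 X12.1 Y8.9
G1 X7.9 Y12.4
G1 X2.5 Y11.3
G1 X0.0 Y6.5
G1 X2.2 Y1.5
G1 X7.5 Y0.1
G1 X11.9 Y3.4
G1 X12.1 Y8.9
; layer 2
G0 Z12.4
G0 X12.1 Y8.9
G1 X7.9 Y12.4
G1 X2.5 Y11.3
G1 X0.0 Y6.5
G1 X2.2 Y1.5
G1 X7.5 Y0.1
G1 X11.9 Y3.4
G1 X12.1 Y8.9
; layer 3
G0 Z18.7
G0 X12.1 Y8.9
G1 X7.9 Y12.4
G1 X2.5 Y11.3
G1 X0.0 Y6.5
G1 X2.2 Y1.5
G1 X7.5 Y0.1
G1 X11.9 Y3.4
G1 X12.1 Y8.9
; layer 4
G0 Z24.9
G0 X12.1 Y8.9
G1 X7.9 Y12.4
G1 X2.5 Y11.3
G1 X0.0 Y6.5
G1 X2.2 Y1.5
G1 X7.5 Y0.1
G1 X11.9 Y3.4
G1 X12.1 Y8.9
M2 ; end

The solid is a regular 7-sided prism (a cylinder approximated with 7 flat sides), circumscribed radius ≈ 6.3 mm, height ≈ 24.9 mm. Slicing at Δz = 6.2 mm — 4 equal slices spanning the solid's height, so layer i sits at z = i·h/4 — gives 4 non-empty perimeters. Each is a 7-segment closed polygon; G0 lifts to the layer z and rapids to the start vertex, then G1 traces the edges.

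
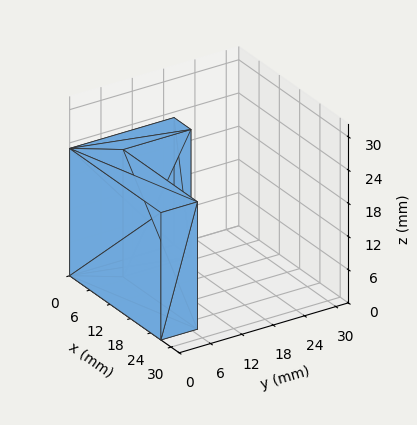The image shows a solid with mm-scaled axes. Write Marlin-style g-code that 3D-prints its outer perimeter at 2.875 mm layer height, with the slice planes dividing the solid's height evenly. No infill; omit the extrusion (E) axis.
Reading the render: the shape is an L-shaped prism: outer 27 × 20 mm, arm thicknesses ≈ 7 mm (horizontal) and 5 mm (vertical), extruded 23 mm in z (dimensions read to the nearest mm from the axis ticks). For the g-code, the solid's height is divided into equal slices at the stated Δz and each level perimeter traced with G1 moves after a G0 lift.

; perimeter-only toolpath
G21 ; units = mm
G90 ; absolute positioning
G28 ; home
; layer 1
G0 Z2.875
G0 X0.000 Y0.000
G1 X27.000 Y0.000
G1 X27.000 Y7.000
G1 X5.000 Y7.000
G1 X5.000 Y20.000
G1 X0.000 Y20.000
G1 X0.000 Y0.000
; layer 2
G0 Z5.750
G0 X0.000 Y0.000
G1 X27.000 Y0.000
G1 X27.000 Y7.000
G1 X5.000 Y7.000
G1 X5.000 Y20.000
G1 X0.000 Y20.000
G1 X0.000 Y0.000
; layer 3
G0 Z8.625
G0 X0.000 Y0.000
G1 X27.000 Y0.000
G1 X27.000 Y7.000
G1 X5.000 Y7.000
G1 X5.000 Y20.000
G1 X0.000 Y20.000
G1 X0.000 Y0.000
; layer 4
G0 Z11.500
G0 X0.000 Y0.000
G1 X27.000 Y0.000
G1 X27.000 Y7.000
G1 X5.000 Y7.000
G1 X5.000 Y20.000
G1 X0.000 Y20.000
G1 X0.000 Y0.000
; layer 5
G0 Z14.375
G0 X0.000 Y0.000
G1 X27.000 Y0.000
G1 X27.000 Y7.000
G1 X5.000 Y7.000
G1 X5.000 Y20.000
G1 X0.000 Y20.000
G1 X0.000 Y0.000
; layer 6
G0 Z17.250
G0 X0.000 Y0.000
G1 X27.000 Y0.000
G1 X27.000 Y7.000
G1 X5.000 Y7.000
G1 X5.000 Y20.000
G1 X0.000 Y20.000
G1 X0.000 Y0.000
; layer 7
G0 Z20.125
G0 X0.000 Y0.000
G1 X27.000 Y0.000
G1 X27.000 Y7.000
G1 X5.000 Y7.000
G1 X5.000 Y20.000
G1 X0.000 Y20.000
G1 X0.000 Y0.000
; layer 8
G0 Z23.000
G0 X0.000 Y0.000
G1 X27.000 Y0.000
G1 X27.000 Y7.000
G1 X5.000 Y7.000
G1 X5.000 Y20.000
G1 X0.000 Y20.000
G1 X0.000 Y0.000
M2 ; end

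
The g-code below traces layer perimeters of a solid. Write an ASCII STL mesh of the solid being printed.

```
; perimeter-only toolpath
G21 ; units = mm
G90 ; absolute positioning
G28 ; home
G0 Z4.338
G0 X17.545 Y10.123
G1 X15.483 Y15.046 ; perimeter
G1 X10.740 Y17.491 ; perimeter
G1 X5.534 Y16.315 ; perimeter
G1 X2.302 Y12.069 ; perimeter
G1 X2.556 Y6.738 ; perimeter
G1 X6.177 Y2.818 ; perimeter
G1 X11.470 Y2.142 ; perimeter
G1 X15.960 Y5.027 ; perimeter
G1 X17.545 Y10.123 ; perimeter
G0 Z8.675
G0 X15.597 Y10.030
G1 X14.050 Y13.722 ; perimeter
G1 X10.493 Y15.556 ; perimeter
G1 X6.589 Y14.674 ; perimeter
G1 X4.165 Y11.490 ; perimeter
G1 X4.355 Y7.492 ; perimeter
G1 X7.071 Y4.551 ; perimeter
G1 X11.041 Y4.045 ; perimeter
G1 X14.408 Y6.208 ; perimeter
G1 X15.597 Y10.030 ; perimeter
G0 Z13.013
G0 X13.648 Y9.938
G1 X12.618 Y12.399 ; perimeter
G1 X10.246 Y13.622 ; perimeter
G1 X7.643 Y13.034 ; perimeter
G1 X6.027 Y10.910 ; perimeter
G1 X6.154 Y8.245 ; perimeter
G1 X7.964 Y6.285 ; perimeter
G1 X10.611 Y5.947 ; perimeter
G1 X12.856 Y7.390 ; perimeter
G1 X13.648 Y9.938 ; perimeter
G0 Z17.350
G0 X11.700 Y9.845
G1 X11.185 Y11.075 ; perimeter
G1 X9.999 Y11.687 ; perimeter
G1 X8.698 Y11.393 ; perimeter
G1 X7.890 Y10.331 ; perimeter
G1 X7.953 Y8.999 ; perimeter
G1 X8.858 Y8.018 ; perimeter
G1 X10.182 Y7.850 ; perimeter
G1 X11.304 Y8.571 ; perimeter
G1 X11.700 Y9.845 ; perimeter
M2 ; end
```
solid part
  facet normal 0.0000 0.0000 -1.0000
    outer loop
      vertex 10.987 19.426 0.000
      vertex 16.916 16.369 0.000
      vertex 19.493 10.216 0.000
    endloop
  endfacet
  facet normal 0.0000 0.0000 -1.0000
    outer loop
      vertex 4.480 17.956 0.000
      vertex 10.987 19.426 0.000
      vertex 19.493 10.216 0.000
    endloop
  endfacet
  facet normal 0.0000 0.0000 -1.0000
    outer loop
      vertex 0.440 12.648 0.000
      vertex 4.480 17.956 0.000
      vertex 19.493 10.216 0.000
    endloop
  endfacet
  facet normal 0.0000 0.0000 -1.0000
    outer loop
      vertex 0.757 5.985 0.000
      vertex 0.440 12.648 0.000
      vertex 19.493 10.216 0.000
    endloop
  endfacet
  facet normal 0.0000 0.0000 -1.0000
    outer loop
      vertex 5.283 1.084 0.000
      vertex 0.757 5.985 0.000
      vertex 19.493 10.216 0.000
    endloop
  endfacet
  facet normal 0.0000 0.0000 -1.0000
    outer loop
      vertex 11.900 0.240 0.000
      vertex 5.283 1.084 0.000
      vertex 19.493 10.216 0.000
    endloop
  endfacet
  facet normal 0.0000 0.0000 -1.0000
    outer loop
      vertex 17.512 3.846 0.000
      vertex 11.900 0.240 0.000
      vertex 19.493 10.216 0.000
    endloop
  endfacet
  facet normal 0.8496 0.3558 0.3892
    outer loop
      vertex 19.493 10.216 0.000
      vertex 16.916 16.369 0.000
      vertex 9.752 9.752 21.688
    endloop
  endfacet
  facet normal 0.4221 0.8187 0.3892
    outer loop
      vertex 16.916 16.369 0.000
      vertex 10.987 19.426 0.000
      vertex 9.752 9.752 21.688
    endloop
  endfacet
  facet normal -0.2030 0.8985 0.3892
    outer loop
      vertex 10.987 19.426 0.000
      vertex 4.480 17.956 0.000
      vertex 9.752 9.752 21.688
    endloop
  endfacet
  facet normal -0.7330 0.5579 0.3892
    outer loop
      vertex 4.480 17.956 0.000
      vertex 0.440 12.648 0.000
      vertex 9.752 9.752 21.688
    endloop
  endfacet
  facet normal -0.9201 -0.0438 0.3892
    outer loop
      vertex 0.440 12.648 0.000
      vertex 0.757 5.985 0.000
      vertex 9.752 9.752 21.688
    endloop
  endfacet
  facet normal -0.6767 -0.6249 0.3892
    outer loop
      vertex 0.757 5.985 0.000
      vertex 5.283 1.084 0.000
      vertex 9.752 9.752 21.688
    endloop
  endfacet
  facet normal -0.1165 -0.9137 0.3892
    outer loop
      vertex 5.283 1.084 0.000
      vertex 11.900 0.240 0.000
      vertex 9.752 9.752 21.688
    endloop
  endfacet
  facet normal 0.4980 -0.7750 0.3892
    outer loop
      vertex 11.900 0.240 0.000
      vertex 17.512 3.846 0.000
      vertex 9.752 9.752 21.688
    endloop
  endfacet
  facet normal 0.8796 -0.2735 0.3892
    outer loop
      vertex 17.512 3.846 0.000
      vertex 19.493 10.216 0.000
      vertex 9.752 9.752 21.688
    endloop
  endfacet
endsolid part

The G0 Z moves step by Δz≈4.338 mm. The G1 loops shrink linearly with z, so the solid tapers from its base footprint up to z≈21.7. Closing with a flat bottom cap and the tapered top and triangulating gives 16 facets — a regular 9-sided pyramid, base circumscribed radius ≈ 9.75 mm, apex at z ≈ 21.7 mm.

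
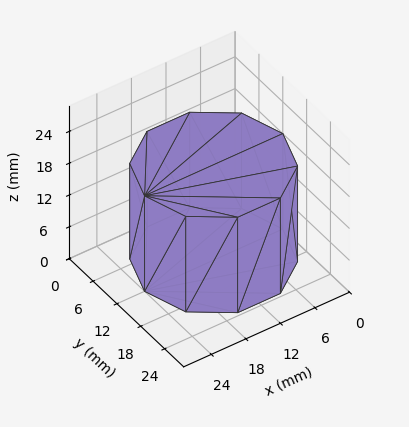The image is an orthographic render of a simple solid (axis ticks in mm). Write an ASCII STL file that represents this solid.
Reading the render: the shape is a regular 10-sided prism (a cylinder approximated with 10 flat sides), circumscribed radius ≈ 12 mm, height ≈ 18 mm (dimensions read to the nearest mm from the axis ticks). For the STL, each face is triangulated and given an outward normal.

solid part
  facet normal 0.0000 0.0000 -1.0000
    outer loop
      vertex 15.708 23.413 0.000
      vertex 21.708 19.053 0.000
      vertex 24.000 12.000 0.000
    endloop
  endfacet
  facet normal 0.0000 0.0000 -1.0000
    outer loop
      vertex 8.292 23.413 0.000
      vertex 15.708 23.413 0.000
      vertex 24.000 12.000 0.000
    endloop
  endfacet
  facet normal 0.0000 0.0000 -1.0000
    outer loop
      vertex 2.292 19.053 0.000
      vertex 8.292 23.413 0.000
      vertex 24.000 12.000 0.000
    endloop
  endfacet
  facet normal 0.0000 0.0000 -1.0000
    outer loop
      vertex 0.000 12.000 0.000
      vertex 2.292 19.053 0.000
      vertex 24.000 12.000 0.000
    endloop
  endfacet
  facet normal 0.0000 0.0000 -1.0000
    outer loop
      vertex 2.292 4.947 0.000
      vertex 0.000 12.000 0.000
      vertex 24.000 12.000 0.000
    endloop
  endfacet
  facet normal 0.0000 0.0000 -1.0000
    outer loop
      vertex 8.292 0.587 0.000
      vertex 2.292 4.947 0.000
      vertex 24.000 12.000 0.000
    endloop
  endfacet
  facet normal 0.0000 0.0000 -1.0000
    outer loop
      vertex 15.708 0.587 0.000
      vertex 8.292 0.587 0.000
      vertex 24.000 12.000 0.000
    endloop
  endfacet
  facet normal 0.0000 0.0000 -1.0000
    outer loop
      vertex 21.708 4.947 0.000
      vertex 15.708 0.587 0.000
      vertex 24.000 12.000 0.000
    endloop
  endfacet
  facet normal 0.0000 0.0000 1.0000
    outer loop
      vertex 24.000 12.000 18.000
      vertex 21.708 19.053 18.000
      vertex 15.708 23.413 18.000
    endloop
  endfacet
  facet normal 0.0000 0.0000 1.0000
    outer loop
      vertex 24.000 12.000 18.000
      vertex 15.708 23.413 18.000
      vertex 8.292 23.413 18.000
    endloop
  endfacet
  facet normal 0.0000 0.0000 1.0000
    outer loop
      vertex 24.000 12.000 18.000
      vertex 8.292 23.413 18.000
      vertex 2.292 19.053 18.000
    endloop
  endfacet
  facet normal 0.0000 0.0000 1.0000
    outer loop
      vertex 24.000 12.000 18.000
      vertex 2.292 19.053 18.000
      vertex 0.000 12.000 18.000
    endloop
  endfacet
  facet normal 0.0000 0.0000 1.0000
    outer loop
      vertex 24.000 12.000 18.000
      vertex 0.000 12.000 18.000
      vertex 2.292 4.947 18.000
    endloop
  endfacet
  facet normal 0.0000 0.0000 1.0000
    outer loop
      vertex 24.000 12.000 18.000
      vertex 2.292 4.947 18.000
      vertex 8.292 0.587 18.000
    endloop
  endfacet
  facet normal 0.0000 0.0000 1.0000
    outer loop
      vertex 24.000 12.000 18.000
      vertex 8.292 0.587 18.000
      vertex 15.708 0.587 18.000
    endloop
  endfacet
  facet normal 0.0000 0.0000 1.0000
    outer loop
      vertex 24.000 12.000 18.000
      vertex 15.708 0.587 18.000
      vertex 21.708 4.947 18.000
    endloop
  endfacet
  facet normal 0.9510 0.3091 0.0000
    outer loop
      vertex 24.000 12.000 0.000
      vertex 21.708 19.053 0.000
      vertex 21.708 19.053 18.000
    endloop
  endfacet
  facet normal 0.9510 0.3091 0.0000
    outer loop
      vertex 24.000 12.000 0.000
      vertex 21.708 19.053 18.000
      vertex 24.000 12.000 18.000
    endloop
  endfacet
  facet normal 0.5879 0.8090 0.0000
    outer loop
      vertex 21.708 19.053 0.000
      vertex 15.708 23.413 0.000
      vertex 15.708 23.413 18.000
    endloop
  endfacet
  facet normal 0.5879 0.8090 0.0000
    outer loop
      vertex 21.708 19.053 0.000
      vertex 15.708 23.413 18.000
      vertex 21.708 19.053 18.000
    endloop
  endfacet
  facet normal 0.0000 1.0000 0.0000
    outer loop
      vertex 15.708 23.413 0.000
      vertex 8.292 23.413 0.000
      vertex 8.292 23.413 18.000
    endloop
  endfacet
  facet normal 0.0000 1.0000 0.0000
    outer loop
      vertex 15.708 23.413 0.000
      vertex 8.292 23.413 18.000
      vertex 15.708 23.413 18.000
    endloop
  endfacet
  facet normal -0.5879 0.8090 0.0000
    outer loop
      vertex 8.292 23.413 0.000
      vertex 2.292 19.053 0.000
      vertex 2.292 19.053 18.000
    endloop
  endfacet
  facet normal -0.5879 0.8090 0.0000
    outer loop
      vertex 8.292 23.413 0.000
      vertex 2.292 19.053 18.000
      vertex 8.292 23.413 18.000
    endloop
  endfacet
  facet normal -0.9510 0.3091 0.0000
    outer loop
      vertex 2.292 19.053 0.000
      vertex 0.000 12.000 0.000
      vertex 0.000 12.000 18.000
    endloop
  endfacet
  facet normal -0.9510 0.3091 0.0000
    outer loop
      vertex 2.292 19.053 0.000
      vertex 0.000 12.000 18.000
      vertex 2.292 19.053 18.000
    endloop
  endfacet
  facet normal -0.9510 -0.3091 0.0000
    outer loop
      vertex 0.000 12.000 0.000
      vertex 2.292 4.947 0.000
      vertex 2.292 4.947 18.000
    endloop
  endfacet
  facet normal -0.9510 -0.3091 0.0000
    outer loop
      vertex 0.000 12.000 0.000
      vertex 2.292 4.947 18.000
      vertex 0.000 12.000 18.000
    endloop
  endfacet
  facet normal -0.5879 -0.8090 0.0000
    outer loop
      vertex 2.292 4.947 0.000
      vertex 8.292 0.587 0.000
      vertex 8.292 0.587 18.000
    endloop
  endfacet
  facet normal -0.5879 -0.8090 0.0000
    outer loop
      vertex 2.292 4.947 0.000
      vertex 8.292 0.587 18.000
      vertex 2.292 4.947 18.000
    endloop
  endfacet
  facet normal 0.0000 -1.0000 0.0000
    outer loop
      vertex 8.292 0.587 0.000
      vertex 15.708 0.587 0.000
      vertex 15.708 0.587 18.000
    endloop
  endfacet
  facet normal 0.0000 -1.0000 0.0000
    outer loop
      vertex 8.292 0.587 0.000
      vertex 15.708 0.587 18.000
      vertex 8.292 0.587 18.000
    endloop
  endfacet
  facet normal 0.5879 -0.8090 0.0000
    outer loop
      vertex 15.708 0.587 0.000
      vertex 21.708 4.947 0.000
      vertex 21.708 4.947 18.000
    endloop
  endfacet
  facet normal 0.5879 -0.8090 0.0000
    outer loop
      vertex 15.708 0.587 0.000
      vertex 21.708 4.947 18.000
      vertex 15.708 0.587 18.000
    endloop
  endfacet
  facet normal 0.9510 -0.3091 0.0000
    outer loop
      vertex 21.708 4.947 0.000
      vertex 24.000 12.000 0.000
      vertex 24.000 12.000 18.000
    endloop
  endfacet
  facet normal 0.9510 -0.3091 0.0000
    outer loop
      vertex 21.708 4.947 0.000
      vertex 24.000 12.000 18.000
      vertex 21.708 4.947 18.000
    endloop
  endfacet
endsolid part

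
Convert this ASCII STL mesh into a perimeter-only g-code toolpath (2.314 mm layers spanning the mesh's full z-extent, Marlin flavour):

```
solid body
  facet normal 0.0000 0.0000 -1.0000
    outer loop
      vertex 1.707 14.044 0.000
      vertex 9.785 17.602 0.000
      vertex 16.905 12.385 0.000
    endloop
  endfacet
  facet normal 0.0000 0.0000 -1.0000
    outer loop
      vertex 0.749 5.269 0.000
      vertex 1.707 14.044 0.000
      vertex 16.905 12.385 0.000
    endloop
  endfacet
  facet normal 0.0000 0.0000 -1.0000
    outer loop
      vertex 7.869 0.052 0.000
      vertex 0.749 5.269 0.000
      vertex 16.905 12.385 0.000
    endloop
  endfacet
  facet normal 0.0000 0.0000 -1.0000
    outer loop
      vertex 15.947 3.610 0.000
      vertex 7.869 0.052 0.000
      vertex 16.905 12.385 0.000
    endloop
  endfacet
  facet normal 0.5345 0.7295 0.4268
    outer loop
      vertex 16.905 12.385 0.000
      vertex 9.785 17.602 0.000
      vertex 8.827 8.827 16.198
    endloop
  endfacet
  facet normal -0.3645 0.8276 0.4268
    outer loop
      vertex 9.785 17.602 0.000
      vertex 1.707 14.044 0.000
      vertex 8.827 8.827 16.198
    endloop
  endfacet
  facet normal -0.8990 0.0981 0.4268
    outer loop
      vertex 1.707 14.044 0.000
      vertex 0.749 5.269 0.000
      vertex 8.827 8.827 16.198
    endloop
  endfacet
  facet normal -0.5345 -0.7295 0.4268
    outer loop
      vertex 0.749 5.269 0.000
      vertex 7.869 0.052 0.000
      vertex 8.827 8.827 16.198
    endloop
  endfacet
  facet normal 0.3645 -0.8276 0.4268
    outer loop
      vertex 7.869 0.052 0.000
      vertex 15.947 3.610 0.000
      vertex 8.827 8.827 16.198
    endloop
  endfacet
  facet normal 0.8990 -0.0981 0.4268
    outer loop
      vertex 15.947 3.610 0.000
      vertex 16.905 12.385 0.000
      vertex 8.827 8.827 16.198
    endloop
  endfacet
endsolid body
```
; perimeter-only toolpath
G21 ; units = mm
G90 ; absolute positioning
G28 ; home
; layer 1
G0 Z2.314
G0 X15.751 Y11.877
G1 X9.648 Y16.348
G1 X2.724 Y13.299
G1 X1.903 Y5.777
G1 X8.006 Y1.306
G1 X14.930 Y4.355
G1 X15.751 Y11.877
; layer 2
G0 Z4.628
G0 X14.597 Y11.368
G1 X9.511 Y15.095
G1 X3.741 Y12.553
G1 X3.057 Y6.286
G1 X8.143 Y2.559
G1 X13.913 Y5.101
G1 X14.597 Y11.368
; layer 3
G0 Z6.942
G0 X13.443 Y10.860
G1 X9.374 Y13.841
G1 X4.758 Y11.808
G1 X4.211 Y6.794
G1 X8.280 Y3.813
G1 X12.896 Y5.846
G1 X13.443 Y10.860
; layer 4
G0 Z9.256
G0 X12.289 Y10.352
G1 X9.238 Y12.588
G1 X5.776 Y11.063
G1 X5.365 Y7.302
G1 X8.416 Y5.066
G1 X11.878 Y6.591
G1 X12.289 Y10.352
; layer 5
G0 Z11.570
G0 X11.135 Y9.844
G1 X9.101 Y11.334
G1 X6.793 Y10.318
G1 X6.519 Y7.810
G1 X8.553 Y6.320
G1 X10.861 Y7.336
G1 X11.135 Y9.844
; layer 6
G0 Z13.884
G0 X9.981 Y9.335
G1 X8.964 Y10.081
G1 X7.810 Y9.572
G1 X7.673 Y8.319
G1 X8.690 Y7.573
G1 X9.844 Y8.082
G1 X9.981 Y9.335
M2 ; end

The solid is a regular 6-sided pyramid, base circumscribed radius ≈ 8.83 mm, apex at z ≈ 16.2 mm. Slicing at Δz = 2.314 mm — 7 equal slices spanning the solid's height, so layer i sits at z = i·h/7 — gives 6 non-empty perimeters. Each is a 6-segment closed polygon; G0 lifts to the layer z and rapids to the start vertex, then G1 traces the edges. The cross-section shrinks linearly with z (the slice at the apex is degenerate and omitted).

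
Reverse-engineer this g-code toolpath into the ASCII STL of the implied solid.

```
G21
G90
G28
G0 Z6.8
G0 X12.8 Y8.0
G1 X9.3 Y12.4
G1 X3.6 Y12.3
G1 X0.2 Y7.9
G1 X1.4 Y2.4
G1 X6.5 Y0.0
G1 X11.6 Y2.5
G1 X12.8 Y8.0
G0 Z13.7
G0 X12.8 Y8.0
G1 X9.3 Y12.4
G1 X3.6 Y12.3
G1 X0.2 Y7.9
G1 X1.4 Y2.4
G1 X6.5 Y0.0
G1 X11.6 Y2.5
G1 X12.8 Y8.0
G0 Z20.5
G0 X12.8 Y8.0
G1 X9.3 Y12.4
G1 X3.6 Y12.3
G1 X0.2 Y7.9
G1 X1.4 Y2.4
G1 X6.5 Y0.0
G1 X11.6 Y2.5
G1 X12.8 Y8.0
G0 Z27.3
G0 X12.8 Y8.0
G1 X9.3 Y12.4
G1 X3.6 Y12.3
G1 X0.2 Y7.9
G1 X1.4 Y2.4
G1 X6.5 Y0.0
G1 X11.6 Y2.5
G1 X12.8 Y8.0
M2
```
solid part
  facet normal 0.0000 0.0000 -1.0000
    outer loop
      vertex 3.6 12.3 0.0
      vertex 9.3 12.4 0.0
      vertex 12.8 8.0 0.0
    endloop
  endfacet
  facet normal 0.0000 0.0000 -1.0000
    outer loop
      vertex 0.2 7.9 0.0
      vertex 3.6 12.3 0.0
      vertex 12.8 8.0 0.0
    endloop
  endfacet
  facet normal 0.0000 0.0000 -1.0000
    outer loop
      vertex 1.4 2.4 0.0
      vertex 0.2 7.9 0.0
      vertex 12.8 8.0 0.0
    endloop
  endfacet
  facet normal 0.0000 0.0000 -1.0000
    outer loop
      vertex 6.5 0.0 0.0
      vertex 1.4 2.4 0.0
      vertex 12.8 8.0 0.0
    endloop
  endfacet
  facet normal 0.0000 0.0000 -1.0000
    outer loop
      vertex 11.6 2.5 0.0
      vertex 6.5 0.0 0.0
      vertex 12.8 8.0 0.0
    endloop
  endfacet
  facet normal 0.0000 0.0000 1.0000
    outer loop
      vertex 12.8 8.0 27.3
      vertex 9.3 12.4 27.3
      vertex 3.6 12.3 27.3
    endloop
  endfacet
  facet normal 0.0000 0.0000 1.0000
    outer loop
      vertex 12.8 8.0 27.3
      vertex 3.6 12.3 27.3
      vertex 0.2 7.9 27.3
    endloop
  endfacet
  facet normal 0.0000 0.0000 1.0000
    outer loop
      vertex 12.8 8.0 27.3
      vertex 0.2 7.9 27.3
      vertex 1.4 2.4 27.3
    endloop
  endfacet
  facet normal 0.0000 0.0000 1.0000
    outer loop
      vertex 12.8 8.0 27.3
      vertex 1.4 2.4 27.3
      vertex 6.5 0.0 27.3
    endloop
  endfacet
  facet normal 0.0000 0.0000 1.0000
    outer loop
      vertex 12.8 8.0 27.3
      vertex 6.5 0.0 27.3
      vertex 11.6 2.5 27.3
    endloop
  endfacet
  facet normal 0.7826 0.6225 0.0000
    outer loop
      vertex 12.8 8.0 0.0
      vertex 9.3 12.4 0.0
      vertex 9.3 12.4 27.3
    endloop
  endfacet
  facet normal 0.7826 0.6225 0.0000
    outer loop
      vertex 12.8 8.0 0.0
      vertex 9.3 12.4 27.3
      vertex 12.8 8.0 27.3
    endloop
  endfacet
  facet normal -0.0175 0.9998 0.0000
    outer loop
      vertex 9.3 12.4 0.0
      vertex 3.6 12.3 0.0
      vertex 3.6 12.3 27.3
    endloop
  endfacet
  facet normal -0.0175 0.9998 0.0000
    outer loop
      vertex 9.3 12.4 0.0
      vertex 3.6 12.3 27.3
      vertex 9.3 12.4 27.3
    endloop
  endfacet
  facet normal -0.7913 0.6114 0.0000
    outer loop
      vertex 3.6 12.3 0.0
      vertex 0.2 7.9 0.0
      vertex 0.2 7.9 27.3
    endloop
  endfacet
  facet normal -0.7913 0.6114 0.0000
    outer loop
      vertex 3.6 12.3 0.0
      vertex 0.2 7.9 27.3
      vertex 3.6 12.3 27.3
    endloop
  endfacet
  facet normal -0.9770 -0.2132 0.0000
    outer loop
      vertex 0.2 7.9 0.0
      vertex 1.4 2.4 0.0
      vertex 1.4 2.4 27.3
    endloop
  endfacet
  facet normal -0.9770 -0.2132 0.0000
    outer loop
      vertex 0.2 7.9 0.0
      vertex 1.4 2.4 27.3
      vertex 0.2 7.9 27.3
    endloop
  endfacet
  facet normal -0.4258 -0.9048 0.0000
    outer loop
      vertex 1.4 2.4 0.0
      vertex 6.5 0.0 0.0
      vertex 6.5 0.0 27.3
    endloop
  endfacet
  facet normal -0.4258 -0.9048 0.0000
    outer loop
      vertex 1.4 2.4 0.0
      vertex 6.5 0.0 27.3
      vertex 1.4 2.4 27.3
    endloop
  endfacet
  facet normal 0.4402 -0.8979 0.0000
    outer loop
      vertex 6.5 0.0 0.0
      vertex 11.6 2.5 0.0
      vertex 11.6 2.5 27.3
    endloop
  endfacet
  facet normal 0.4402 -0.8979 0.0000
    outer loop
      vertex 6.5 0.0 0.0
      vertex 11.6 2.5 27.3
      vertex 6.5 0.0 27.3
    endloop
  endfacet
  facet normal 0.9770 -0.2132 0.0000
    outer loop
      vertex 11.6 2.5 0.0
      vertex 12.8 8.0 0.0
      vertex 12.8 8.0 27.3
    endloop
  endfacet
  facet normal 0.9770 -0.2132 0.0000
    outer loop
      vertex 11.6 2.5 0.0
      vertex 12.8 8.0 27.3
      vertex 11.6 2.5 27.3
    endloop
  endfacet
endsolid part

The G0 Z moves step by Δz≈6.8 mm. Every layer's G1 loop is the same polygon, so the solid is a straight extrusion of it from z=0 to z≈27.3. Closing with flat bottom and top caps and triangulating gives 24 facets — a regular 7-sided prism (a cylinder approximated with 7 flat sides), circumscribed radius ≈ 6.5 mm, height ≈ 27.3 mm.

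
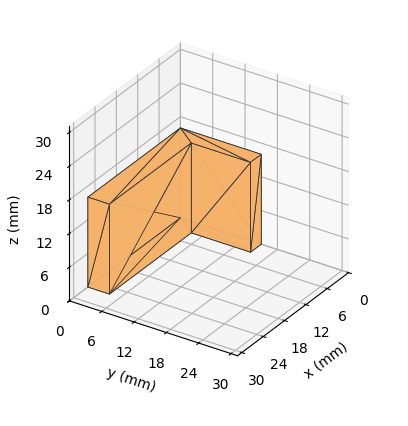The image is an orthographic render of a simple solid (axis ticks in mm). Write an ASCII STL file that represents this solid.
Reading the render: the shape is an L-shaped prism: outer 26 × 15 mm, arm thicknesses ≈ 4 mm (horizontal) and 3 mm (vertical), extruded 16 mm in z (dimensions read to the nearest mm from the axis ticks). For the STL, each face is triangulated and given an outward normal.

solid part
  facet normal 0.0000 0.0000 -1.0000
    outer loop
      vertex 26.000 4.000 0.000
      vertex 26.000 0.000 0.000
      vertex 0.000 0.000 0.000
    endloop
  endfacet
  facet normal 0.0000 0.0000 -1.0000
    outer loop
      vertex 3.000 4.000 0.000
      vertex 26.000 4.000 0.000
      vertex 0.000 0.000 0.000
    endloop
  endfacet
  facet normal 0.0000 0.0000 -1.0000
    outer loop
      vertex 3.000 15.000 0.000
      vertex 3.000 4.000 0.000
      vertex 0.000 0.000 0.000
    endloop
  endfacet
  facet normal 0.0000 0.0000 -1.0000
    outer loop
      vertex 0.000 15.000 0.000
      vertex 3.000 15.000 0.000
      vertex 0.000 0.000 0.000
    endloop
  endfacet
  facet normal 0.0000 0.0000 1.0000
    outer loop
      vertex 0.000 0.000 16.000
      vertex 26.000 0.000 16.000
      vertex 26.000 4.000 16.000
    endloop
  endfacet
  facet normal 0.0000 0.0000 1.0000
    outer loop
      vertex 0.000 0.000 16.000
      vertex 26.000 4.000 16.000
      vertex 3.000 4.000 16.000
    endloop
  endfacet
  facet normal 0.0000 0.0000 1.0000
    outer loop
      vertex 0.000 0.000 16.000
      vertex 3.000 4.000 16.000
      vertex 3.000 15.000 16.000
    endloop
  endfacet
  facet normal 0.0000 0.0000 1.0000
    outer loop
      vertex 0.000 0.000 16.000
      vertex 3.000 15.000 16.000
      vertex 0.000 15.000 16.000
    endloop
  endfacet
  facet normal 0.0000 -1.0000 0.0000
    outer loop
      vertex 0.000 0.000 0.000
      vertex 26.000 0.000 0.000
      vertex 26.000 0.000 16.000
    endloop
  endfacet
  facet normal 0.0000 -1.0000 0.0000
    outer loop
      vertex 0.000 0.000 0.000
      vertex 26.000 0.000 16.000
      vertex 0.000 0.000 16.000
    endloop
  endfacet
  facet normal 1.0000 0.0000 0.0000
    outer loop
      vertex 26.000 0.000 0.000
      vertex 26.000 4.000 0.000
      vertex 26.000 4.000 16.000
    endloop
  endfacet
  facet normal 1.0000 0.0000 0.0000
    outer loop
      vertex 26.000 0.000 0.000
      vertex 26.000 4.000 16.000
      vertex 26.000 0.000 16.000
    endloop
  endfacet
  facet normal 0.0000 1.0000 0.0000
    outer loop
      vertex 26.000 4.000 0.000
      vertex 3.000 4.000 0.000
      vertex 3.000 4.000 16.000
    endloop
  endfacet
  facet normal 0.0000 1.0000 0.0000
    outer loop
      vertex 26.000 4.000 0.000
      vertex 3.000 4.000 16.000
      vertex 26.000 4.000 16.000
    endloop
  endfacet
  facet normal 1.0000 0.0000 0.0000
    outer loop
      vertex 3.000 4.000 0.000
      vertex 3.000 15.000 0.000
      vertex 3.000 15.000 16.000
    endloop
  endfacet
  facet normal 1.0000 0.0000 0.0000
    outer loop
      vertex 3.000 4.000 0.000
      vertex 3.000 15.000 16.000
      vertex 3.000 4.000 16.000
    endloop
  endfacet
  facet normal 0.0000 1.0000 0.0000
    outer loop
      vertex 3.000 15.000 0.000
      vertex 0.000 15.000 0.000
      vertex 0.000 15.000 16.000
    endloop
  endfacet
  facet normal 0.0000 1.0000 0.0000
    outer loop
      vertex 3.000 15.000 0.000
      vertex 0.000 15.000 16.000
      vertex 3.000 15.000 16.000
    endloop
  endfacet
  facet normal -1.0000 0.0000 0.0000
    outer loop
      vertex 0.000 15.000 0.000
      vertex 0.000 0.000 0.000
      vertex 0.000 0.000 16.000
    endloop
  endfacet
  facet normal -1.0000 0.0000 0.0000
    outer loop
      vertex 0.000 15.000 0.000
      vertex 0.000 0.000 16.000
      vertex 0.000 15.000 16.000
    endloop
  endfacet
endsolid part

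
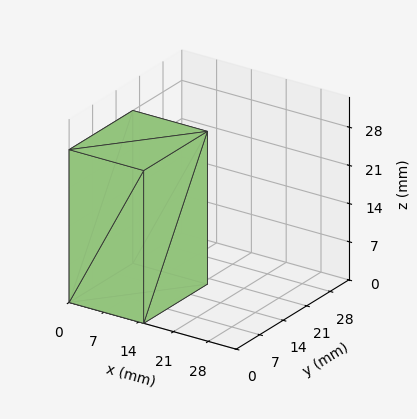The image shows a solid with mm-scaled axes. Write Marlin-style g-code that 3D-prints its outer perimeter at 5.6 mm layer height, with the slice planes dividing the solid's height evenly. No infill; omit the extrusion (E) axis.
Reading the render: the shape is a rectangular box, roughly 15 × 19 mm footprint and 28 mm tall (dimensions read to the nearest mm from the axis ticks). For the g-code, the solid's height is divided into equal slices at the stated Δz and each level perimeter traced with G1 moves after a G0 lift.

; perimeter-only toolpath
G21 ; units = mm
G90 ; absolute positioning
G28 ; home
; layer 1
G0 Z5.6
G0 X0.0 Y0.0
G1 X15.0 Y0.0
G1 X15.0 Y19.0
G1 X0.0 Y19.0
G1 X0.0 Y0.0
; layer 2
G0 Z11.2
G0 X0.0 Y0.0
G1 X15.0 Y0.0
G1 X15.0 Y19.0
G1 X0.0 Y19.0
G1 X0.0 Y0.0
; layer 3
G0 Z16.8
G0 X0.0 Y0.0
G1 X15.0 Y0.0
G1 X15.0 Y19.0
G1 X0.0 Y19.0
G1 X0.0 Y0.0
; layer 4
G0 Z22.4
G0 X0.0 Y0.0
G1 X15.0 Y0.0
G1 X15.0 Y19.0
G1 X0.0 Y19.0
G1 X0.0 Y0.0
; layer 5
G0 Z28.0
G0 X0.0 Y0.0
G1 X15.0 Y0.0
G1 X15.0 Y19.0
G1 X0.0 Y19.0
G1 X0.0 Y0.0
M2 ; end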